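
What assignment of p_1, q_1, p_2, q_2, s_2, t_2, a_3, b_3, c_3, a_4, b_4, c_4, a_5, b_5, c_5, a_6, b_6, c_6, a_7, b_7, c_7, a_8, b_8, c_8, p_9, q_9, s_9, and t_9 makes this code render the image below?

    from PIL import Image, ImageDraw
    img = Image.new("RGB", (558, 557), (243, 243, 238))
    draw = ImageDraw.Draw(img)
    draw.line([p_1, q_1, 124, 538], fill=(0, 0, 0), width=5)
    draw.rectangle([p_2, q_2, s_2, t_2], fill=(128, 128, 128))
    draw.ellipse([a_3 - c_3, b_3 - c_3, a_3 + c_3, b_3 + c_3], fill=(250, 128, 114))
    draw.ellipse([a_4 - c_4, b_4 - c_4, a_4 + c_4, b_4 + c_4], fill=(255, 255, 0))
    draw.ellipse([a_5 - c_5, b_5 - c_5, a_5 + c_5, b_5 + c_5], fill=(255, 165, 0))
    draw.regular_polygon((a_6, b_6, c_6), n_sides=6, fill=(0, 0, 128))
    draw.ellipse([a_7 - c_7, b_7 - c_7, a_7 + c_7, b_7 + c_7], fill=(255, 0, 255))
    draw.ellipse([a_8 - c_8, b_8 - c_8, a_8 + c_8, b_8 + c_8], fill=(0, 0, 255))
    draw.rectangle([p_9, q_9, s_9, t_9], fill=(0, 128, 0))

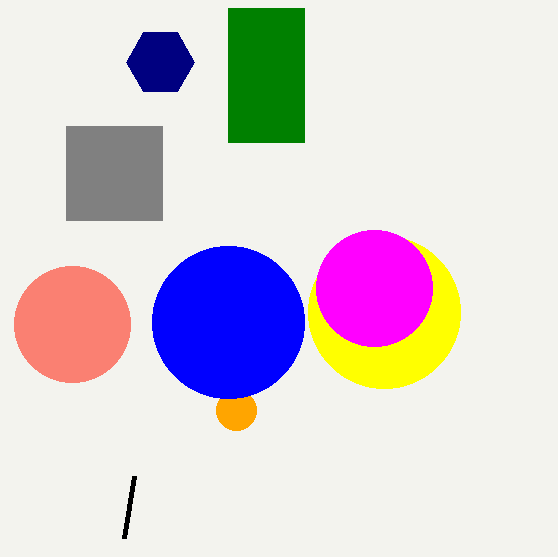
p_1 = 134; q_1 = 476; p_2 = 66; q_2 = 126; s_2 = 162; t_2 = 220; a_3 = 72; b_3 = 324; c_3 = 58; a_4 = 384; b_4 = 312; c_4 = 76; a_5 = 236; b_5 = 410; c_5 = 20; a_6 = 160; b_6 = 62; c_6 = 34; a_7 = 374; b_7 = 288; c_7 = 58; a_8 = 228; b_8 = 322; c_8 = 76; p_9 = 228; q_9 = 8; s_9 = 304; t_9 = 142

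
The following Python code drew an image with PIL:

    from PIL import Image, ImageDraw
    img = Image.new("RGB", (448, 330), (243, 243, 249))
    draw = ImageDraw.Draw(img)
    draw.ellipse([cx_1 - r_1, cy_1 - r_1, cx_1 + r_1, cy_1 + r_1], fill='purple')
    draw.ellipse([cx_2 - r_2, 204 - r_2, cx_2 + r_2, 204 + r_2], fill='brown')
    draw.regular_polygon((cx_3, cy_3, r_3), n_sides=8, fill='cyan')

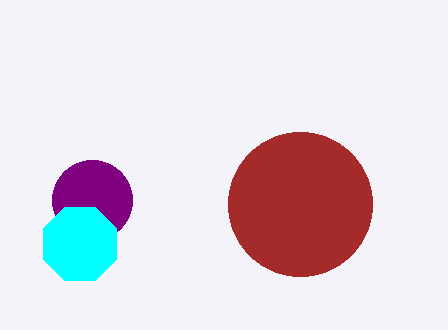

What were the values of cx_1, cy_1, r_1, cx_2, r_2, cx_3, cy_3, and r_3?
cx_1 = 92
cy_1 = 200
r_1 = 40
cx_2 = 300
r_2 = 72
cx_3 = 80
cy_3 = 244
r_3 = 40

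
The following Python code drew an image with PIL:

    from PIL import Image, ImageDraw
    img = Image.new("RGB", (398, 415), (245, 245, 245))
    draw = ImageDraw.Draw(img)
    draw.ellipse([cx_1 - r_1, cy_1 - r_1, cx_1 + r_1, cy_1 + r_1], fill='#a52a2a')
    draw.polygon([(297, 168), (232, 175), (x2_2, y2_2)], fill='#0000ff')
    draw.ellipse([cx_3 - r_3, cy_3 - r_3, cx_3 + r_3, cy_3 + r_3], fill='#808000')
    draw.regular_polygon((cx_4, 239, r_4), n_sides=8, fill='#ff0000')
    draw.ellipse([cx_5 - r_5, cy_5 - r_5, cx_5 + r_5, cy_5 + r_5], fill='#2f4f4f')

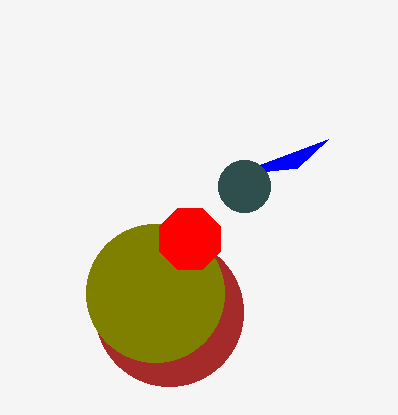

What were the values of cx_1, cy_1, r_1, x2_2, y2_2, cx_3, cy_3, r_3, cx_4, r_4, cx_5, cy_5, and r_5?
cx_1 = 169, cy_1 = 312, r_1 = 74, x2_2 = 328, y2_2 = 139, cx_3 = 155, cy_3 = 293, r_3 = 69, cx_4 = 190, r_4 = 33, cx_5 = 244, cy_5 = 186, r_5 = 26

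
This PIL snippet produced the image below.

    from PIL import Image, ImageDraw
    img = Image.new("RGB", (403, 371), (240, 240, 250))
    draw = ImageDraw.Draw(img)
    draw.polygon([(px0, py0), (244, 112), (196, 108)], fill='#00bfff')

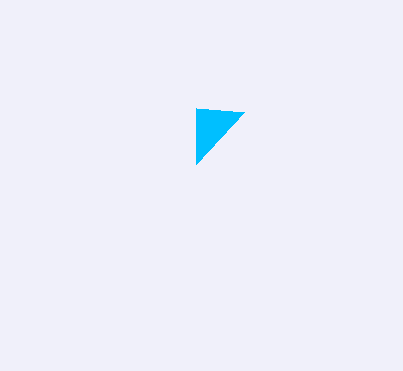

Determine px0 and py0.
px0 = 196
py0 = 164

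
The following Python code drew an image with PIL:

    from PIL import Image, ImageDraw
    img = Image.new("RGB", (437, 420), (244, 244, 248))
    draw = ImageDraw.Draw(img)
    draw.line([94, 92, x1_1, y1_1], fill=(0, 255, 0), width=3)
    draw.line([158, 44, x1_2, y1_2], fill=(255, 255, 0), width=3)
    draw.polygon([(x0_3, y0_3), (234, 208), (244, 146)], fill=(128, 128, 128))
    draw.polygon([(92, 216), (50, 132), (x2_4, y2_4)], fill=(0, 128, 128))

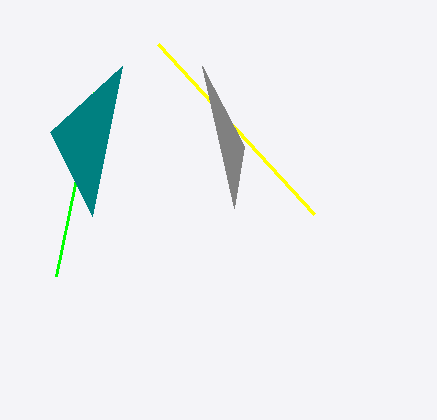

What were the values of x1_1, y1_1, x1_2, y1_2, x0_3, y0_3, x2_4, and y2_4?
x1_1 = 56
y1_1 = 276
x1_2 = 314
y1_2 = 214
x0_3 = 202
y0_3 = 66
x2_4 = 122
y2_4 = 66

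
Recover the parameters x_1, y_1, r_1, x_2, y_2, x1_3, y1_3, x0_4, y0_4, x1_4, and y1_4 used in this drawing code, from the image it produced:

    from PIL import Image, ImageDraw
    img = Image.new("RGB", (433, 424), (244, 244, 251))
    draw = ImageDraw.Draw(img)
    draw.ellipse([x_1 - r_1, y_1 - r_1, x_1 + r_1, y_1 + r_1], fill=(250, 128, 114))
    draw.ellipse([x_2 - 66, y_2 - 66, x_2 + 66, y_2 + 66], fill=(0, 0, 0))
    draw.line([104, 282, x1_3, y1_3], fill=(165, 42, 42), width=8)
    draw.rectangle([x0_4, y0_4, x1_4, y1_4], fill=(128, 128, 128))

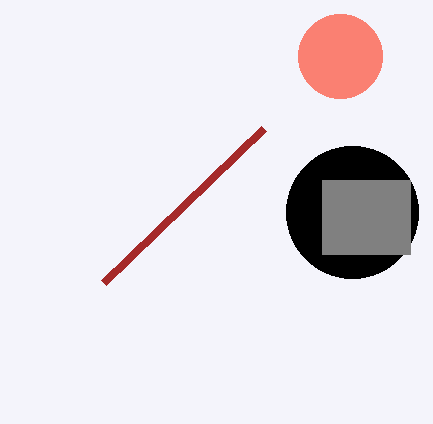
x_1 = 340; y_1 = 56; r_1 = 42; x_2 = 352; y_2 = 212; x1_3 = 264; y1_3 = 128; x0_4 = 322; y0_4 = 180; x1_4 = 410; y1_4 = 254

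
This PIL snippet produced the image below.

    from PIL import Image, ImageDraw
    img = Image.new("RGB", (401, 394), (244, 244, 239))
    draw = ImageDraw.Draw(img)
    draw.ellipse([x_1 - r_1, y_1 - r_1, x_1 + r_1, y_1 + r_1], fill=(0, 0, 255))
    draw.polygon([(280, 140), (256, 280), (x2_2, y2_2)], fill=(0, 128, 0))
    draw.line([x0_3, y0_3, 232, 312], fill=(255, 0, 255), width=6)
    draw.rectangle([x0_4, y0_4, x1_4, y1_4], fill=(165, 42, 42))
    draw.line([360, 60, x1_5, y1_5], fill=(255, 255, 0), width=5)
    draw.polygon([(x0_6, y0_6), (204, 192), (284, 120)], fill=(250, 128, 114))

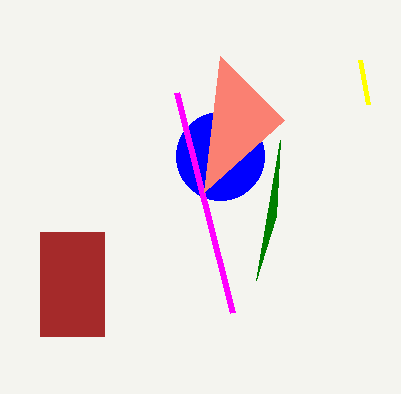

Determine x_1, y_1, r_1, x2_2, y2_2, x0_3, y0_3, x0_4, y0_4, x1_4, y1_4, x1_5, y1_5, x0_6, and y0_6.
x_1 = 220; y_1 = 156; r_1 = 44; x2_2 = 276; y2_2 = 216; x0_3 = 176; y0_3 = 92; x0_4 = 40; y0_4 = 232; x1_4 = 104; y1_4 = 336; x1_5 = 368; y1_5 = 104; x0_6 = 220; y0_6 = 56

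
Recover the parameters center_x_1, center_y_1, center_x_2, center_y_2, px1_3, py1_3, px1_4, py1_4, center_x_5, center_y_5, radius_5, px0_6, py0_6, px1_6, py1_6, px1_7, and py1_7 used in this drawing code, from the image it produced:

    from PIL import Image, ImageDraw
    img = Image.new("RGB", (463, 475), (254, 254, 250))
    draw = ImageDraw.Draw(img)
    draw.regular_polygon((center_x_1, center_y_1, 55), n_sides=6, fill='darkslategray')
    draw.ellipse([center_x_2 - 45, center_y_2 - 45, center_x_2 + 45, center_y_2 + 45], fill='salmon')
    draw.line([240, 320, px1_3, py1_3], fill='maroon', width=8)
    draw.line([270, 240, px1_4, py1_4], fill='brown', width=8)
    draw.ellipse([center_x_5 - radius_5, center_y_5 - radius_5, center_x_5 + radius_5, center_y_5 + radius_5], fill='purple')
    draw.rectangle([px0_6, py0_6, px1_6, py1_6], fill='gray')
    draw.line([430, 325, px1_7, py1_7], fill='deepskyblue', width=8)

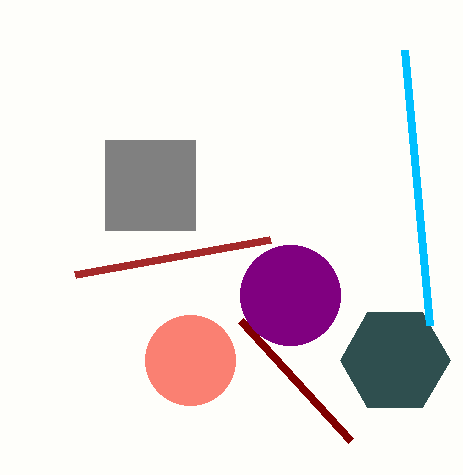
center_x_1 = 395
center_y_1 = 360
center_x_2 = 190
center_y_2 = 360
px1_3 = 350
py1_3 = 440
px1_4 = 75
py1_4 = 275
center_x_5 = 290
center_y_5 = 295
radius_5 = 50
px0_6 = 105
py0_6 = 140
px1_6 = 195
py1_6 = 230
px1_7 = 405
py1_7 = 50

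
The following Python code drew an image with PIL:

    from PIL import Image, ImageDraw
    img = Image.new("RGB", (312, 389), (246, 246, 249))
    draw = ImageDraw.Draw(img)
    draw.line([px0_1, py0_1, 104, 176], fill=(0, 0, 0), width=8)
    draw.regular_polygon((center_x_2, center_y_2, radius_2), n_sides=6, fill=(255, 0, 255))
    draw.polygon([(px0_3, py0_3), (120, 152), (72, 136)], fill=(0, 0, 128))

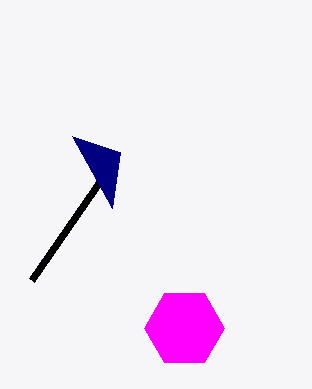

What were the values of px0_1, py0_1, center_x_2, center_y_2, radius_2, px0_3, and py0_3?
px0_1 = 32; py0_1 = 280; center_x_2 = 184; center_y_2 = 328; radius_2 = 40; px0_3 = 112; py0_3 = 208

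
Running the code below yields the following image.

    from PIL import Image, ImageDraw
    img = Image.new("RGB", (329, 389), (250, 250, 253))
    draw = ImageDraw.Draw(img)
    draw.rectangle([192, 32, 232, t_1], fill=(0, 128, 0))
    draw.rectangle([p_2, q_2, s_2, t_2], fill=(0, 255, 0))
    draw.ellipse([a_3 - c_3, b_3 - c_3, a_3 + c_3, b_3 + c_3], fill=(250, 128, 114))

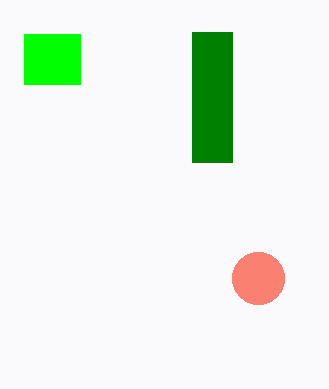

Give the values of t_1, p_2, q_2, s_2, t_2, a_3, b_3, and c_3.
t_1 = 162; p_2 = 24; q_2 = 34; s_2 = 80; t_2 = 84; a_3 = 258; b_3 = 278; c_3 = 26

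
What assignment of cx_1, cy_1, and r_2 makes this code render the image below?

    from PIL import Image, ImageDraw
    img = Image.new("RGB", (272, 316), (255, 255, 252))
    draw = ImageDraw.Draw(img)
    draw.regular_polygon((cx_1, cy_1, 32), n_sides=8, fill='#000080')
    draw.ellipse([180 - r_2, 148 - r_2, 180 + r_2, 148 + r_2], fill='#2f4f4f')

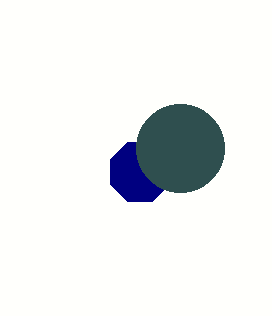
cx_1 = 140
cy_1 = 172
r_2 = 44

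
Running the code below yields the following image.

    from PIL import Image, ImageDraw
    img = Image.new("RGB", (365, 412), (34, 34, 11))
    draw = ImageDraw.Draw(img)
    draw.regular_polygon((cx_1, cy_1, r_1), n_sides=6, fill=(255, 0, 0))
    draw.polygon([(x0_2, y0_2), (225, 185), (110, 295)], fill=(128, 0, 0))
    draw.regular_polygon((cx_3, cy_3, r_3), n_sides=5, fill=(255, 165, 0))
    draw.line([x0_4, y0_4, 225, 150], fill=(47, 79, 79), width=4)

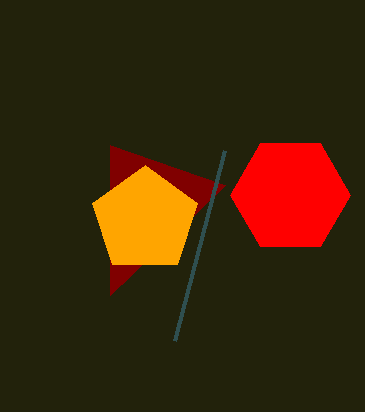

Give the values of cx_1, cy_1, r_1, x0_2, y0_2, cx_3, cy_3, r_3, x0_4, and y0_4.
cx_1 = 290
cy_1 = 195
r_1 = 60
x0_2 = 110
y0_2 = 145
cx_3 = 145
cy_3 = 220
r_3 = 55
x0_4 = 175
y0_4 = 340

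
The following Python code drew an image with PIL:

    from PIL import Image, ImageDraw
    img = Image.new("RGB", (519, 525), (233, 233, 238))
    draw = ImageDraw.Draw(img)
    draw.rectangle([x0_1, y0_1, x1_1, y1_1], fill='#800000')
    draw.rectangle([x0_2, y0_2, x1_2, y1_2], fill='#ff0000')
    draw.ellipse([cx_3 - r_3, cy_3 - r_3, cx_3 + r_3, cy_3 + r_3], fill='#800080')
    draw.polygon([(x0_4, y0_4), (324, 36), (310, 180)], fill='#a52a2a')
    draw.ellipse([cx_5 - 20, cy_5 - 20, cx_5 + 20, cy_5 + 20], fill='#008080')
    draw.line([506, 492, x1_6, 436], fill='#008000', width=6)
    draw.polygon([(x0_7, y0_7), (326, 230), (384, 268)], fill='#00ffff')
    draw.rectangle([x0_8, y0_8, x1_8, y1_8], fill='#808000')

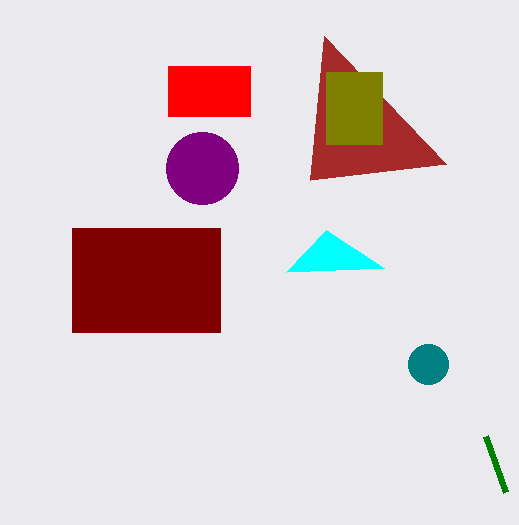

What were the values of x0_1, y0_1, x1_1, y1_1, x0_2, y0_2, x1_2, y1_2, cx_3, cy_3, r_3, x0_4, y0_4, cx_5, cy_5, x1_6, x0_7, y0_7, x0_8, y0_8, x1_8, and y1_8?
x0_1 = 72, y0_1 = 228, x1_1 = 220, y1_1 = 332, x0_2 = 168, y0_2 = 66, x1_2 = 250, y1_2 = 116, cx_3 = 202, cy_3 = 168, r_3 = 36, x0_4 = 446, y0_4 = 164, cx_5 = 428, cy_5 = 364, x1_6 = 486, x0_7 = 286, y0_7 = 272, x0_8 = 326, y0_8 = 72, x1_8 = 382, y1_8 = 144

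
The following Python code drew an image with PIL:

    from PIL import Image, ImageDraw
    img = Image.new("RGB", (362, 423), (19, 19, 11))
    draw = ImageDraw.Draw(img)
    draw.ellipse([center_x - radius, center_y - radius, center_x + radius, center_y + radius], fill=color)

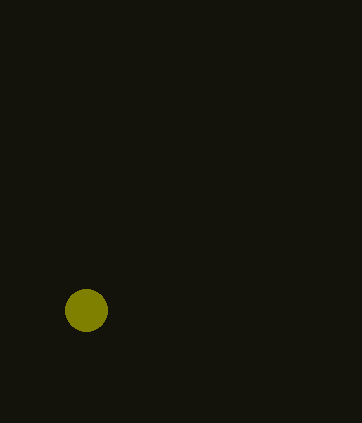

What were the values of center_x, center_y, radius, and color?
center_x = 86, center_y = 310, radius = 21, color = 'olive'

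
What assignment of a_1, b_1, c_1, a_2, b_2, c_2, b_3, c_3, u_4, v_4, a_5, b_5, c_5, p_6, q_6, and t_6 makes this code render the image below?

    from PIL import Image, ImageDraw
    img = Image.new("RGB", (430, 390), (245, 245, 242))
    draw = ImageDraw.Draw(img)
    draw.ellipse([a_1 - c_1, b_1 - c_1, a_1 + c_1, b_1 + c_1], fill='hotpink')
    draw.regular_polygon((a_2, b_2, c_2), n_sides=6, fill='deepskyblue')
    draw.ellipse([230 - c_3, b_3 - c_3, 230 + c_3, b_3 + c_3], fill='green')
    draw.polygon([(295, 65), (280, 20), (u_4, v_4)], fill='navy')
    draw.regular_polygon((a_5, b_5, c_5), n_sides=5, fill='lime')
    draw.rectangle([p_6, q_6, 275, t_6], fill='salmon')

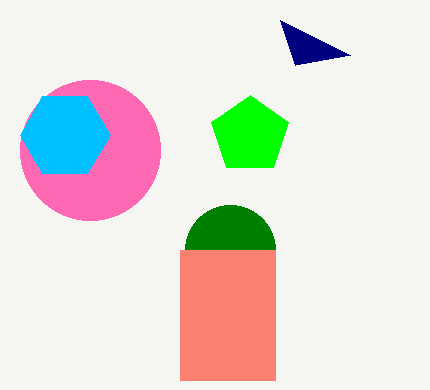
a_1 = 90, b_1 = 150, c_1 = 70, a_2 = 65, b_2 = 135, c_2 = 45, b_3 = 250, c_3 = 45, u_4 = 350, v_4 = 55, a_5 = 250, b_5 = 135, c_5 = 40, p_6 = 180, q_6 = 250, t_6 = 380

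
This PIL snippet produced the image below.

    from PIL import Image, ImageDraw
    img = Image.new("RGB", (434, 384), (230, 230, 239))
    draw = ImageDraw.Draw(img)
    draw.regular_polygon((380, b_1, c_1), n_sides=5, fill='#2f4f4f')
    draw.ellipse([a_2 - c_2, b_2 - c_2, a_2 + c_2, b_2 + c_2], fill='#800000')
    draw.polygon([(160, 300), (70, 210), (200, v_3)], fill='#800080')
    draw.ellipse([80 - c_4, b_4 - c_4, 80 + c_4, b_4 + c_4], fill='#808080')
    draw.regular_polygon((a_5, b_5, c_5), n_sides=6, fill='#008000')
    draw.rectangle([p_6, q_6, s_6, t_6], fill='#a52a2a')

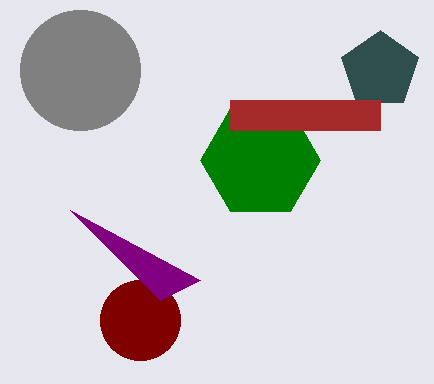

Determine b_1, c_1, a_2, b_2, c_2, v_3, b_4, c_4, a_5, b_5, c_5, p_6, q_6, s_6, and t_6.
b_1 = 70; c_1 = 40; a_2 = 140; b_2 = 320; c_2 = 40; v_3 = 280; b_4 = 70; c_4 = 60; a_5 = 260; b_5 = 160; c_5 = 60; p_6 = 230; q_6 = 100; s_6 = 380; t_6 = 130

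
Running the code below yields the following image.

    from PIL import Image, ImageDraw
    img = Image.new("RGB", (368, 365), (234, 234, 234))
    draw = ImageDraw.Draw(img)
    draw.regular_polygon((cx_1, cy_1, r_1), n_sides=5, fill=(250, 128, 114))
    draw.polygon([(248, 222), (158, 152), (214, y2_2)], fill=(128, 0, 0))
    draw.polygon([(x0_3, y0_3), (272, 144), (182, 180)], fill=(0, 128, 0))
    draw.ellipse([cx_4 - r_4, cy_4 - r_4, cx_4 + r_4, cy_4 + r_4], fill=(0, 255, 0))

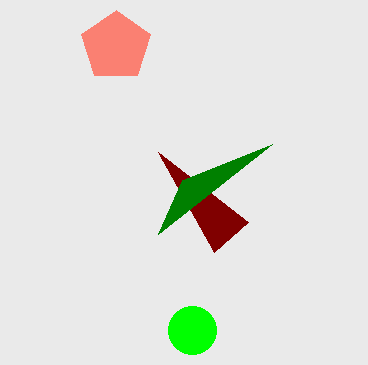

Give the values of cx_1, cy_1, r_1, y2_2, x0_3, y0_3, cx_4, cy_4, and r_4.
cx_1 = 116
cy_1 = 46
r_1 = 36
y2_2 = 252
x0_3 = 158
y0_3 = 234
cx_4 = 192
cy_4 = 330
r_4 = 24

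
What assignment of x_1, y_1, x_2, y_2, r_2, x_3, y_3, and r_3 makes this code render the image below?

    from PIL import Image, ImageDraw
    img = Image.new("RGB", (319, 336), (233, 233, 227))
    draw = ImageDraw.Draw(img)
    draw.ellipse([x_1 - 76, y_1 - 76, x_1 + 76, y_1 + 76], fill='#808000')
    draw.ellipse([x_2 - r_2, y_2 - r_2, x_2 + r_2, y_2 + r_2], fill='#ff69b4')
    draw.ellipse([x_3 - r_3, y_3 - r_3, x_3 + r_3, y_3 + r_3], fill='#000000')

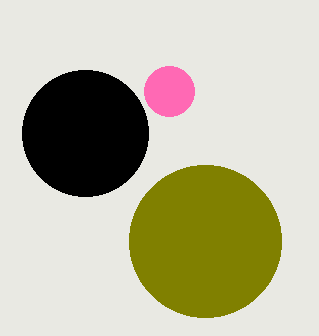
x_1 = 205
y_1 = 241
x_2 = 169
y_2 = 91
r_2 = 25
x_3 = 85
y_3 = 133
r_3 = 63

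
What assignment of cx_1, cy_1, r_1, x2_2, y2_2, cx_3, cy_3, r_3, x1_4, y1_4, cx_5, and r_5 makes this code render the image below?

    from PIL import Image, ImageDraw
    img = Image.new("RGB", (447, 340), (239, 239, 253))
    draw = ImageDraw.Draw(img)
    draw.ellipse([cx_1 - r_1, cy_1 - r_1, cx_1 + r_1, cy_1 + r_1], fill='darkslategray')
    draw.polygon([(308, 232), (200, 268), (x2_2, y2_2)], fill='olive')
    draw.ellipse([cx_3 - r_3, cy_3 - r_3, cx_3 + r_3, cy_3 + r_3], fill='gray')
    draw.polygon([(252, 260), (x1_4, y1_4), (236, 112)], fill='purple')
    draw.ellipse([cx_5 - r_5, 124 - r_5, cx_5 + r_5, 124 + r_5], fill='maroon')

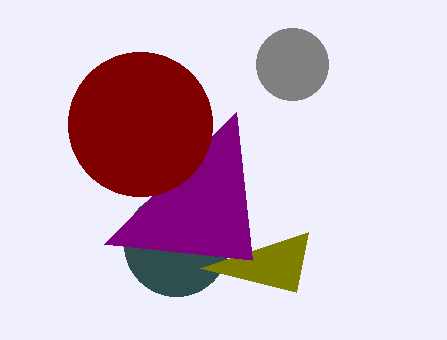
cx_1 = 176, cy_1 = 244, r_1 = 52, x2_2 = 296, y2_2 = 292, cx_3 = 292, cy_3 = 64, r_3 = 36, x1_4 = 104, y1_4 = 244, cx_5 = 140, r_5 = 72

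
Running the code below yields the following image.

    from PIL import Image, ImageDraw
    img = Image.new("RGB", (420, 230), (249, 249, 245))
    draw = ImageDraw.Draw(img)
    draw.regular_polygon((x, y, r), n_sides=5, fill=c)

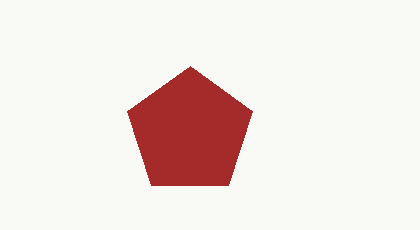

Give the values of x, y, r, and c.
x = 190; y = 132; r = 66; c = 'brown'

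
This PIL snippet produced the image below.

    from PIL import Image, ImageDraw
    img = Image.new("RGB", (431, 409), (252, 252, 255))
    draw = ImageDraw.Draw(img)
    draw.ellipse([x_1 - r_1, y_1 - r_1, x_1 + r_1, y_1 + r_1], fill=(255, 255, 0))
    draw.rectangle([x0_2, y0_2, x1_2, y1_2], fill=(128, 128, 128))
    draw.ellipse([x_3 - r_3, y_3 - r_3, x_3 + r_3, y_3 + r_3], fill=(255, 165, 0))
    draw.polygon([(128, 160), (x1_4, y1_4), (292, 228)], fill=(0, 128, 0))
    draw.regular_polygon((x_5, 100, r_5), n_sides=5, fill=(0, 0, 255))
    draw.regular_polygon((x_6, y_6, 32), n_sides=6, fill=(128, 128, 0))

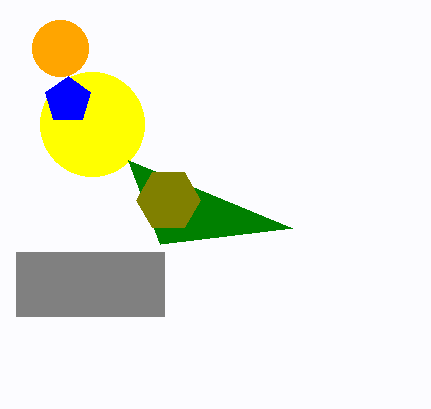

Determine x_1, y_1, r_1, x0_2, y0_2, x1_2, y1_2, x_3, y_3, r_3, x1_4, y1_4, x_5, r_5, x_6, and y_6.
x_1 = 92, y_1 = 124, r_1 = 52, x0_2 = 16, y0_2 = 252, x1_2 = 164, y1_2 = 316, x_3 = 60, y_3 = 48, r_3 = 28, x1_4 = 160, y1_4 = 244, x_5 = 68, r_5 = 24, x_6 = 168, y_6 = 200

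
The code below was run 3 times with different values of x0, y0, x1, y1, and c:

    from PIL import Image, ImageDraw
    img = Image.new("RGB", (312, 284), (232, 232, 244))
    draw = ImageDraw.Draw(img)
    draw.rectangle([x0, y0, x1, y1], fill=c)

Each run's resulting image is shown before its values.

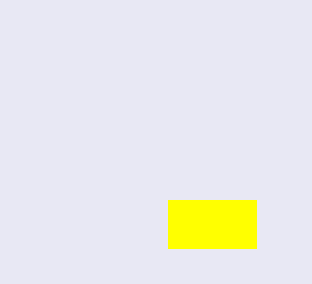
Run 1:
x0 = 168
y0 = 200
x1 = 256
y1 = 248
c = 'yellow'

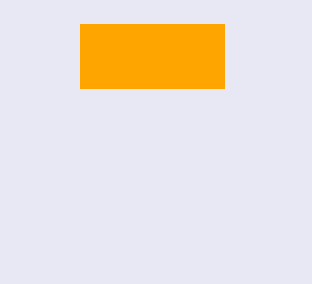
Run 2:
x0 = 80
y0 = 24
x1 = 224
y1 = 88
c = 'orange'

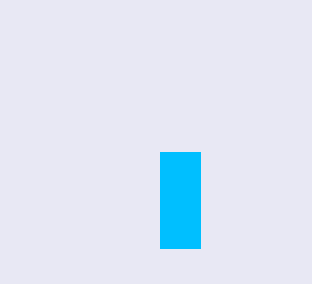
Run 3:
x0 = 160
y0 = 152
x1 = 200
y1 = 248
c = 'deepskyblue'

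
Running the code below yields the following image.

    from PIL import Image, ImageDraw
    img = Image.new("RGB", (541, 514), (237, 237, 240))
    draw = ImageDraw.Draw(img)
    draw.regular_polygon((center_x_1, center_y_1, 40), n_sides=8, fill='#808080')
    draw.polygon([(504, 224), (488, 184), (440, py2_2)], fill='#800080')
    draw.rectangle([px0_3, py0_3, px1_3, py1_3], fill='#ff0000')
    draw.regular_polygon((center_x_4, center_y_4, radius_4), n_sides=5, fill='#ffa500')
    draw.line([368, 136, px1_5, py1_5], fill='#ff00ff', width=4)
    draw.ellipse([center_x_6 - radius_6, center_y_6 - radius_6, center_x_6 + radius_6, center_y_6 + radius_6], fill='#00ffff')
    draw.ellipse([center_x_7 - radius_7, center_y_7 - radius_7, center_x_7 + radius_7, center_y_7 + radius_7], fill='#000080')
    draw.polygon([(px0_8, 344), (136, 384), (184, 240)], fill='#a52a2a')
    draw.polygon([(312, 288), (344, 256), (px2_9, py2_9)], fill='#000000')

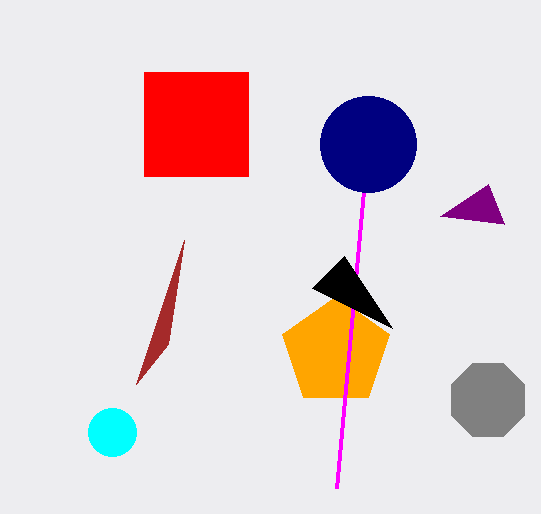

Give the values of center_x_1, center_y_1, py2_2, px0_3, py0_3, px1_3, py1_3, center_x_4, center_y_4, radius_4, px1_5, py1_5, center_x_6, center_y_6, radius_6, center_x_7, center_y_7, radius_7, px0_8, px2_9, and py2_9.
center_x_1 = 488, center_y_1 = 400, py2_2 = 216, px0_3 = 144, py0_3 = 72, px1_3 = 248, py1_3 = 176, center_x_4 = 336, center_y_4 = 352, radius_4 = 56, px1_5 = 336, py1_5 = 488, center_x_6 = 112, center_y_6 = 432, radius_6 = 24, center_x_7 = 368, center_y_7 = 144, radius_7 = 48, px0_8 = 168, px2_9 = 392, py2_9 = 328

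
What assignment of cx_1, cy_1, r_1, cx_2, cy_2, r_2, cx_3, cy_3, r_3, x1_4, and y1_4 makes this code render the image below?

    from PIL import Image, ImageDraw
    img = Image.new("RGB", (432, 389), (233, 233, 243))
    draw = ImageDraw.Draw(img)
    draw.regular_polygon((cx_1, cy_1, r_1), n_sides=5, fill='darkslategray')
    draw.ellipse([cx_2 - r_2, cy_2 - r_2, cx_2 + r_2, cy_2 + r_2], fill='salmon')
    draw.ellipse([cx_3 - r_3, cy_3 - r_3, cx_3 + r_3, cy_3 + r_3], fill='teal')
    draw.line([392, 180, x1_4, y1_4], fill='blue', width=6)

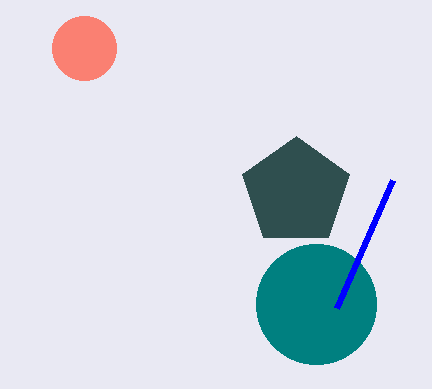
cx_1 = 296, cy_1 = 192, r_1 = 56, cx_2 = 84, cy_2 = 48, r_2 = 32, cx_3 = 316, cy_3 = 304, r_3 = 60, x1_4 = 336, y1_4 = 308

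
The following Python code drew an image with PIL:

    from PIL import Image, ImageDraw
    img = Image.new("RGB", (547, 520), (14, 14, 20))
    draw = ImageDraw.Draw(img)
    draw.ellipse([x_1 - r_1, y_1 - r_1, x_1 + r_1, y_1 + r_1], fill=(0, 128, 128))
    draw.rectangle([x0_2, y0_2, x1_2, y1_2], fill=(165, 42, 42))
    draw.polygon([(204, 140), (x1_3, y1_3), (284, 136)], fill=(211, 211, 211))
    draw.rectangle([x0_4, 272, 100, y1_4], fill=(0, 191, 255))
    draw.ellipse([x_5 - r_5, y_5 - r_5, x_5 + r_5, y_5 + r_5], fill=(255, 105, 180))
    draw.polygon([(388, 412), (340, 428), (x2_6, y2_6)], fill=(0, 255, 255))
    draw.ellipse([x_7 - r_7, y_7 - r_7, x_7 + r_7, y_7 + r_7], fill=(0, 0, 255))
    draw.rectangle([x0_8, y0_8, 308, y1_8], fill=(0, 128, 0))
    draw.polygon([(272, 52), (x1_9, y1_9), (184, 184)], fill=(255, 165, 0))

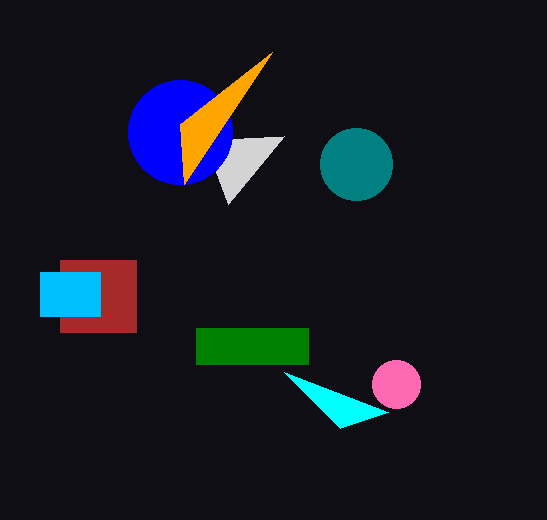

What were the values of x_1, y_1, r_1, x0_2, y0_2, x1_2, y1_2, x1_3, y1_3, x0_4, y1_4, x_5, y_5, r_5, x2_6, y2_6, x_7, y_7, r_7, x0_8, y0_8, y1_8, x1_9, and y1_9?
x_1 = 356, y_1 = 164, r_1 = 36, x0_2 = 60, y0_2 = 260, x1_2 = 136, y1_2 = 332, x1_3 = 228, y1_3 = 204, x0_4 = 40, y1_4 = 316, x_5 = 396, y_5 = 384, r_5 = 24, x2_6 = 284, y2_6 = 372, x_7 = 180, y_7 = 132, r_7 = 52, x0_8 = 196, y0_8 = 328, y1_8 = 364, x1_9 = 180, y1_9 = 124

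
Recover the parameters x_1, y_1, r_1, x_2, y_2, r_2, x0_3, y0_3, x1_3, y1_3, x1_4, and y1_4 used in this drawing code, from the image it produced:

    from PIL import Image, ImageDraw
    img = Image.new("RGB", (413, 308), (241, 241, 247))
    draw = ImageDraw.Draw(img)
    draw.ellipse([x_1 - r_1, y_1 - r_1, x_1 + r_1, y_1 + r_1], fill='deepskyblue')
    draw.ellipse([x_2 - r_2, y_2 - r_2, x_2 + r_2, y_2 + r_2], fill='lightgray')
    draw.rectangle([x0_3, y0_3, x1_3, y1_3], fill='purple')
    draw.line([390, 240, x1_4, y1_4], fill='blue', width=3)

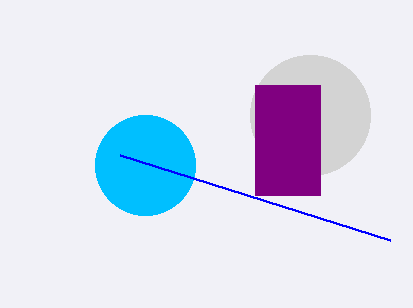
x_1 = 145; y_1 = 165; r_1 = 50; x_2 = 310; y_2 = 115; r_2 = 60; x0_3 = 255; y0_3 = 85; x1_3 = 320; y1_3 = 195; x1_4 = 120; y1_4 = 155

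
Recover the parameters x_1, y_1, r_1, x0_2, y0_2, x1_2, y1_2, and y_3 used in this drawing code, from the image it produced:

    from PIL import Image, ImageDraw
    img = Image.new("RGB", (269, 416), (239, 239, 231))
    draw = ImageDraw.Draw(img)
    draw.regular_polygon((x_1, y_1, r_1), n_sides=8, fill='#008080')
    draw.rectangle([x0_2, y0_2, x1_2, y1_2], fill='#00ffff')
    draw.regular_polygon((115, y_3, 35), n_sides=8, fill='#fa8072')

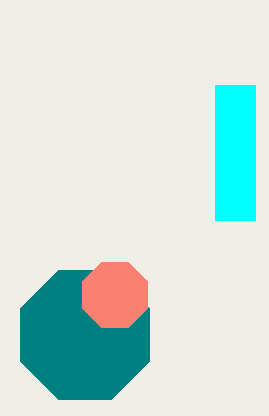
x_1 = 85; y_1 = 335; r_1 = 70; x0_2 = 215; y0_2 = 85; x1_2 = 255; y1_2 = 220; y_3 = 295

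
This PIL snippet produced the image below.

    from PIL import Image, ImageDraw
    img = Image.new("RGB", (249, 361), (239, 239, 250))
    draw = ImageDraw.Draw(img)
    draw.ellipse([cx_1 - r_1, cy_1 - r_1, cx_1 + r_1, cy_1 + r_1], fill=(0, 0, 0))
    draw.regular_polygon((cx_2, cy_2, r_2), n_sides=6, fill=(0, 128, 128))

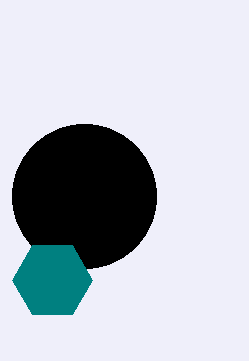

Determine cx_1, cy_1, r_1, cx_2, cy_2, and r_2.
cx_1 = 84, cy_1 = 196, r_1 = 72, cx_2 = 52, cy_2 = 280, r_2 = 40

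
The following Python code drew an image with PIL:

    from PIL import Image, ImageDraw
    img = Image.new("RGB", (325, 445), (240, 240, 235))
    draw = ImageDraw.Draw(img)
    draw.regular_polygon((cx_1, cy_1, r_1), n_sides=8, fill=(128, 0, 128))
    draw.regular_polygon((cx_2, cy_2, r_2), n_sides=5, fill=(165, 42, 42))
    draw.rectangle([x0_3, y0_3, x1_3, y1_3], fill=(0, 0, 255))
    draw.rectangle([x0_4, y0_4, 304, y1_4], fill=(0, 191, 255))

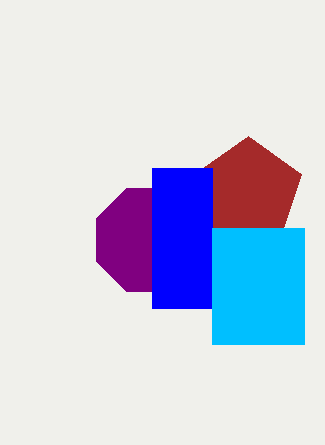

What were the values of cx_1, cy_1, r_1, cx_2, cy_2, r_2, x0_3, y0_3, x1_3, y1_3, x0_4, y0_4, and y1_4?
cx_1 = 148; cy_1 = 240; r_1 = 56; cx_2 = 248; cy_2 = 192; r_2 = 56; x0_3 = 152; y0_3 = 168; x1_3 = 212; y1_3 = 308; x0_4 = 212; y0_4 = 228; y1_4 = 344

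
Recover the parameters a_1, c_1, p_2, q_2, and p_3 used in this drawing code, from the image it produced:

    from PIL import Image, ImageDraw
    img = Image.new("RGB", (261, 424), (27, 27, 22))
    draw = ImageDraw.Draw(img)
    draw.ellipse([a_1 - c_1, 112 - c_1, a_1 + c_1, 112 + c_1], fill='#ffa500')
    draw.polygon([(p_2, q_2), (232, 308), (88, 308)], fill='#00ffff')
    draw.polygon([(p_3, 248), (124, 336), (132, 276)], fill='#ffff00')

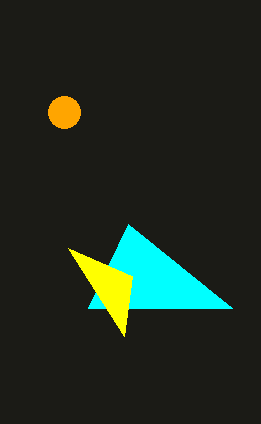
a_1 = 64
c_1 = 16
p_2 = 128
q_2 = 224
p_3 = 68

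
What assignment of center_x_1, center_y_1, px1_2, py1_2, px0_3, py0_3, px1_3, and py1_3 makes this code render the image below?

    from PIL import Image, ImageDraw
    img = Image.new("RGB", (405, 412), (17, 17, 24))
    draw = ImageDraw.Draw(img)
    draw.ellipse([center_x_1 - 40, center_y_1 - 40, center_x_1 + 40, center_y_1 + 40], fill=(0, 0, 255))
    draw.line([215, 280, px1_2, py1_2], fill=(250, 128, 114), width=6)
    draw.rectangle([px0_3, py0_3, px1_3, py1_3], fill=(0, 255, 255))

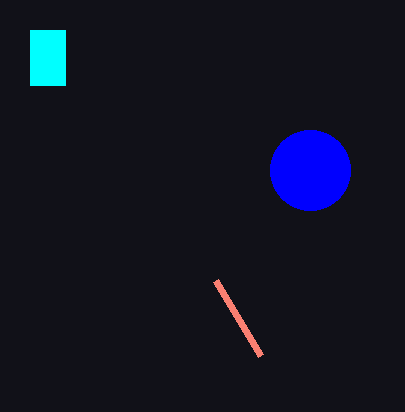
center_x_1 = 310
center_y_1 = 170
px1_2 = 260
py1_2 = 355
px0_3 = 30
py0_3 = 30
px1_3 = 65
py1_3 = 85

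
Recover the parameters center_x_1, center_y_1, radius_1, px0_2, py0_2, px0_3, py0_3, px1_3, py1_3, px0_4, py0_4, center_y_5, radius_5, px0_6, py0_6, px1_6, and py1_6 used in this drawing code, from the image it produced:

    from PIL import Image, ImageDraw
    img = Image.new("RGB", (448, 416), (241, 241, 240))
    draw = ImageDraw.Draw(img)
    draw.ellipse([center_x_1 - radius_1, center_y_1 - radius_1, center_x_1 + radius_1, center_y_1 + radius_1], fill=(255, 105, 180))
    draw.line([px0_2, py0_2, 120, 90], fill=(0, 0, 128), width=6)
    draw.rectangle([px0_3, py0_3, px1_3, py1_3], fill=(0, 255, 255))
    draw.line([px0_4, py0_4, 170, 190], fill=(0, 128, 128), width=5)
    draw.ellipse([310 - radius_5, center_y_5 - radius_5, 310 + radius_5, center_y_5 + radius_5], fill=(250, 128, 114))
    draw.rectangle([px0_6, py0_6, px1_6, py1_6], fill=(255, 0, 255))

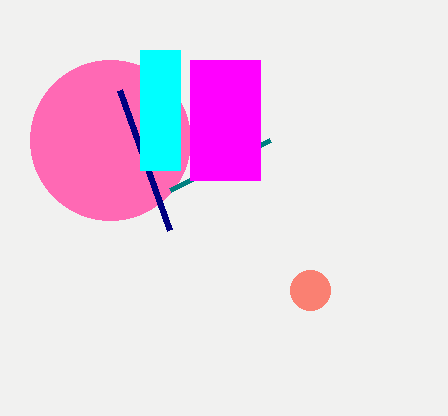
center_x_1 = 110
center_y_1 = 140
radius_1 = 80
px0_2 = 170
py0_2 = 230
px0_3 = 140
py0_3 = 50
px1_3 = 180
py1_3 = 170
px0_4 = 270
py0_4 = 140
center_y_5 = 290
radius_5 = 20
px0_6 = 190
py0_6 = 60
px1_6 = 260
py1_6 = 180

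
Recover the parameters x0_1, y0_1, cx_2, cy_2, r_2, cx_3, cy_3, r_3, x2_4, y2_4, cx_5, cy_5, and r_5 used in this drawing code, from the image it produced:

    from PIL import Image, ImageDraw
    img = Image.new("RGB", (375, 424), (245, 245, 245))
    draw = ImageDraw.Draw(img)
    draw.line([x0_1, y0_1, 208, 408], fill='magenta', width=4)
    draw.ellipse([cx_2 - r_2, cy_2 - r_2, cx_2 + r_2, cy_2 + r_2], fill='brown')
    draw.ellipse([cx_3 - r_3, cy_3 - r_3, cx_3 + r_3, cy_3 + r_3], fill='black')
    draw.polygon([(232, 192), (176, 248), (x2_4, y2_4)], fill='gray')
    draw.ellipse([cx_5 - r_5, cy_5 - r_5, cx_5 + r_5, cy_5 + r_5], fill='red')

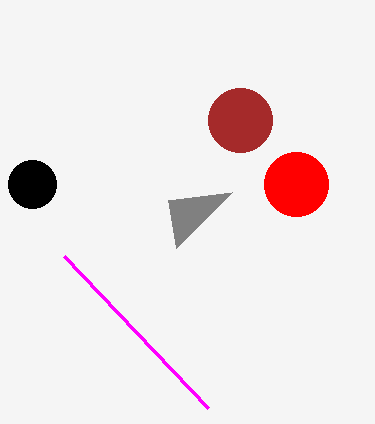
x0_1 = 64; y0_1 = 256; cx_2 = 240; cy_2 = 120; r_2 = 32; cx_3 = 32; cy_3 = 184; r_3 = 24; x2_4 = 168; y2_4 = 200; cx_5 = 296; cy_5 = 184; r_5 = 32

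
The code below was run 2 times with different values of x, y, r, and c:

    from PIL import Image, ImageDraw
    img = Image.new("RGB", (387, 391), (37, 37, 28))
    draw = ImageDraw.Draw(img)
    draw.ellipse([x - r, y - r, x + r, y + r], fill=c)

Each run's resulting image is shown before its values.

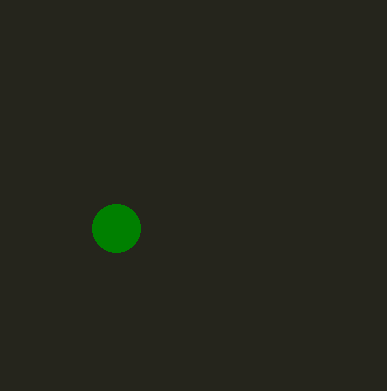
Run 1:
x = 116
y = 228
r = 24
c = 'green'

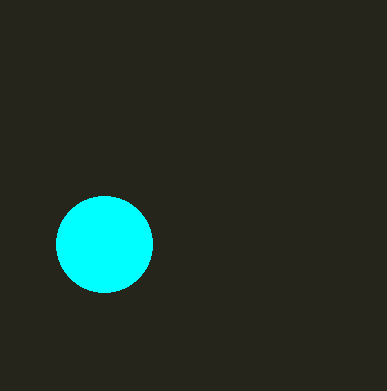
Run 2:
x = 104; y = 244; r = 48; c = 'cyan'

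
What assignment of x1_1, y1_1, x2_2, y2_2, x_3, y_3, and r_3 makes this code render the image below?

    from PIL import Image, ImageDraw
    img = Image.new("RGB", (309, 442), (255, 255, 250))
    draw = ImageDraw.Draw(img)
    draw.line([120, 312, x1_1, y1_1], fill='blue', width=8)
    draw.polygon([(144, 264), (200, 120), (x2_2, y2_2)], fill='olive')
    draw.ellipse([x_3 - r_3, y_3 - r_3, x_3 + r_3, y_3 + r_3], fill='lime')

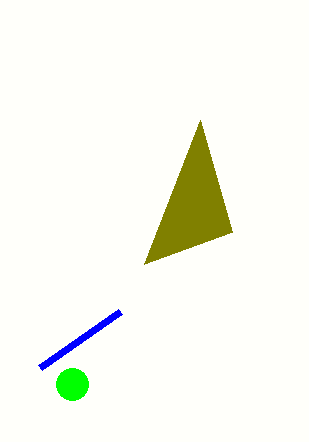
x1_1 = 40
y1_1 = 368
x2_2 = 232
y2_2 = 232
x_3 = 72
y_3 = 384
r_3 = 16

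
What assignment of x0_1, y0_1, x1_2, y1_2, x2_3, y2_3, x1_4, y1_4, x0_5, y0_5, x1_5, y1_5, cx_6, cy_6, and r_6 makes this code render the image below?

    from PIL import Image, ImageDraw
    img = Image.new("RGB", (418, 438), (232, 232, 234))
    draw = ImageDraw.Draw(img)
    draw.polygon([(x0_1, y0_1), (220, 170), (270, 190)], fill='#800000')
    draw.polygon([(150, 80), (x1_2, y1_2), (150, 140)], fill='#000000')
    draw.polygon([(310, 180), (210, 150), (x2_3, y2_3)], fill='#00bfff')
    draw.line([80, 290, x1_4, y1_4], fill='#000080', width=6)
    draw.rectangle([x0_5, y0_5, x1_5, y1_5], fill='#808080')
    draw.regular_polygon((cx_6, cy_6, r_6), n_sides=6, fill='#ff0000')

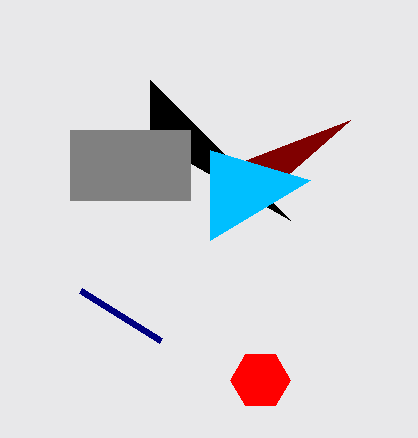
x0_1 = 350
y0_1 = 120
x1_2 = 290
y1_2 = 220
x2_3 = 210
y2_3 = 240
x1_4 = 160
y1_4 = 340
x0_5 = 70
y0_5 = 130
x1_5 = 190
y1_5 = 200
cx_6 = 260
cy_6 = 380
r_6 = 30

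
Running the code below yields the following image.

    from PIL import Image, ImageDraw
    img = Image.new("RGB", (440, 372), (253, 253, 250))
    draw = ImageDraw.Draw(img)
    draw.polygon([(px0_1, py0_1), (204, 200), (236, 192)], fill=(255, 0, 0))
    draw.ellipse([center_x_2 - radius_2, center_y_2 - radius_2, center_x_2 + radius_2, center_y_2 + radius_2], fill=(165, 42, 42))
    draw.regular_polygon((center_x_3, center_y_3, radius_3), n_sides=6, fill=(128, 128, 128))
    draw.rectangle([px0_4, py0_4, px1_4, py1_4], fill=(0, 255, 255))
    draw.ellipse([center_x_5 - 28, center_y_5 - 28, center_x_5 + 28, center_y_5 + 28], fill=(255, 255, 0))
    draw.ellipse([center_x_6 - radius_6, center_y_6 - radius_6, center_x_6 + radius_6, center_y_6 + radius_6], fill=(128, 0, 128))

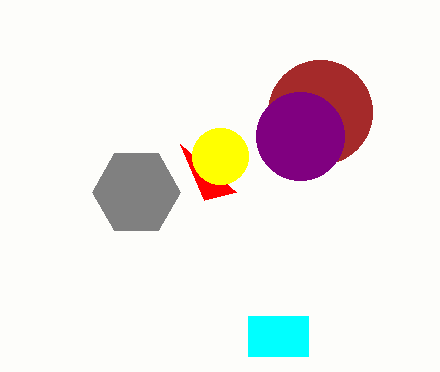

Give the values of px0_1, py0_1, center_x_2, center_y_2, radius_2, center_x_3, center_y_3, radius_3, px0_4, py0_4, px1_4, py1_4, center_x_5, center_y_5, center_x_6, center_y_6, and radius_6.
px0_1 = 180
py0_1 = 144
center_x_2 = 320
center_y_2 = 112
radius_2 = 52
center_x_3 = 136
center_y_3 = 192
radius_3 = 44
px0_4 = 248
py0_4 = 316
px1_4 = 308
py1_4 = 356
center_x_5 = 220
center_y_5 = 156
center_x_6 = 300
center_y_6 = 136
radius_6 = 44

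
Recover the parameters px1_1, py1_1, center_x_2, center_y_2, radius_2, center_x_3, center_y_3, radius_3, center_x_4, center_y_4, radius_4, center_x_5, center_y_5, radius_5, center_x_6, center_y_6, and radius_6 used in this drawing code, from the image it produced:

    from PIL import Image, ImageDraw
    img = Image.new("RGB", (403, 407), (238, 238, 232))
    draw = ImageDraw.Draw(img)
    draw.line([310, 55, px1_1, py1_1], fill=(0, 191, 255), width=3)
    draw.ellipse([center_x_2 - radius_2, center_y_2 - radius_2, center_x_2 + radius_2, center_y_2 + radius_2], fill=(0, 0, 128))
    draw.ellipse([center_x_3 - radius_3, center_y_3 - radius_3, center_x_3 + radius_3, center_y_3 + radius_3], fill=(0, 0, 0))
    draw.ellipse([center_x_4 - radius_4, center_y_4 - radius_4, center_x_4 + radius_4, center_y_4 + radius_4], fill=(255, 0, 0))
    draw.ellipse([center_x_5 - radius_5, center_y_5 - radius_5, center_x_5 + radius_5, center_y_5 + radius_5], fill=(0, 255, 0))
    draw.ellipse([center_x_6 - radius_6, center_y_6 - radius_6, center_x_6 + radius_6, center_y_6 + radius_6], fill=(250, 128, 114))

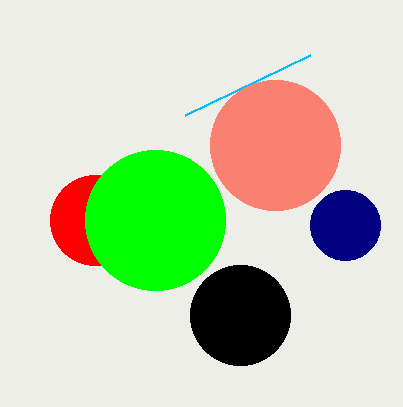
px1_1 = 185
py1_1 = 115
center_x_2 = 345
center_y_2 = 225
radius_2 = 35
center_x_3 = 240
center_y_3 = 315
radius_3 = 50
center_x_4 = 95
center_y_4 = 220
radius_4 = 45
center_x_5 = 155
center_y_5 = 220
radius_5 = 70
center_x_6 = 275
center_y_6 = 145
radius_6 = 65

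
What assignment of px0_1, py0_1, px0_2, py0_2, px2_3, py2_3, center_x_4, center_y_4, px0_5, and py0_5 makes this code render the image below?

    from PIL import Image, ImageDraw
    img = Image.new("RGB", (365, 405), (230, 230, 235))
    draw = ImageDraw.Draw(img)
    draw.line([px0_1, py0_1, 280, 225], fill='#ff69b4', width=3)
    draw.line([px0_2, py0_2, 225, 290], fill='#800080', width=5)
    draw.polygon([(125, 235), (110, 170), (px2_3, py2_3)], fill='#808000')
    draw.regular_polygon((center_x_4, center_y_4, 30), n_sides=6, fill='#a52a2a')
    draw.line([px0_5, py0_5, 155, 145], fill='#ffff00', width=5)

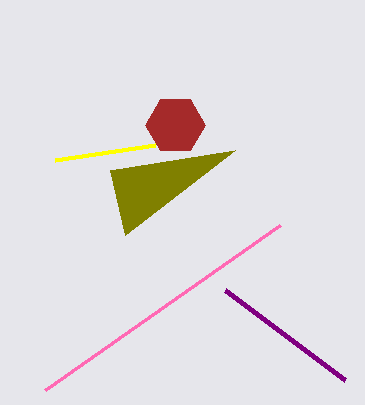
px0_1 = 45
py0_1 = 390
px0_2 = 345
py0_2 = 380
px2_3 = 235
py2_3 = 150
center_x_4 = 175
center_y_4 = 125
px0_5 = 55
py0_5 = 160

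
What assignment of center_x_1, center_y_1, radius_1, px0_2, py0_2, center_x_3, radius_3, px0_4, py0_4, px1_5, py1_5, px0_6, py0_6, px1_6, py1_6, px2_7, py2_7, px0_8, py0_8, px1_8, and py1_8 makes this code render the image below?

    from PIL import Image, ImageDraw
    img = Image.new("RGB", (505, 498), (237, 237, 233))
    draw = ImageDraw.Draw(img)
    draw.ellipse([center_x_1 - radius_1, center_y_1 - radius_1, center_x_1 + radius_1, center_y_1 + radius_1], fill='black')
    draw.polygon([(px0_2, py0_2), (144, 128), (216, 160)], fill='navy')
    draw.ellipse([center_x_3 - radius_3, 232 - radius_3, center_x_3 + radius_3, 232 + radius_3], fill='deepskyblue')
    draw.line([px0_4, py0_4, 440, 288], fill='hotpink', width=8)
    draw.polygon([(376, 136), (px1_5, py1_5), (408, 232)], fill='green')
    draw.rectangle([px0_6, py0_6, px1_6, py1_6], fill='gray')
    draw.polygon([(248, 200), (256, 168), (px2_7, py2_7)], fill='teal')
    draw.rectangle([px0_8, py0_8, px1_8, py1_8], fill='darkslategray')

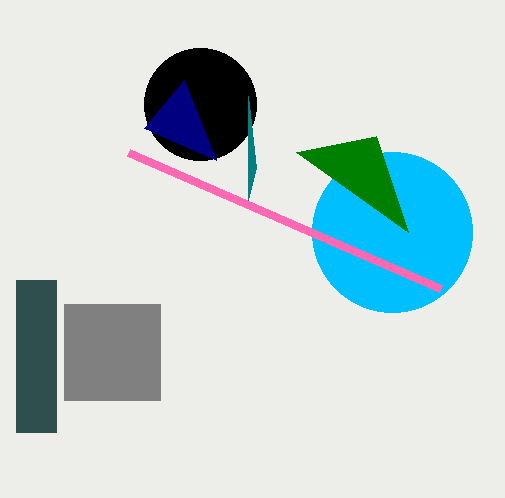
center_x_1 = 200, center_y_1 = 104, radius_1 = 56, px0_2 = 184, py0_2 = 80, center_x_3 = 392, radius_3 = 80, px0_4 = 128, py0_4 = 152, px1_5 = 296, py1_5 = 152, px0_6 = 64, py0_6 = 304, px1_6 = 160, py1_6 = 400, px2_7 = 248, py2_7 = 96, px0_8 = 16, py0_8 = 280, px1_8 = 56, py1_8 = 432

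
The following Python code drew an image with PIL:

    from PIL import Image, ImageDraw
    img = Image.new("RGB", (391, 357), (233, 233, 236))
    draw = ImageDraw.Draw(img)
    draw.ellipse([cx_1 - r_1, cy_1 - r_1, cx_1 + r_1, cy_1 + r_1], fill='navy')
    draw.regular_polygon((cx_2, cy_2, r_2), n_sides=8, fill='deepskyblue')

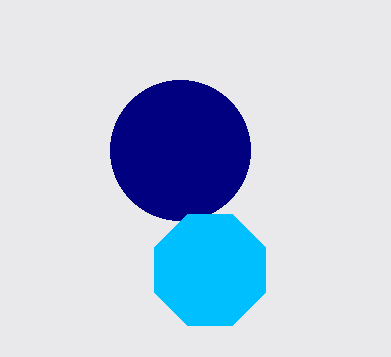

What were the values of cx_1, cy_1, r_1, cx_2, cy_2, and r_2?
cx_1 = 180; cy_1 = 150; r_1 = 70; cx_2 = 210; cy_2 = 270; r_2 = 60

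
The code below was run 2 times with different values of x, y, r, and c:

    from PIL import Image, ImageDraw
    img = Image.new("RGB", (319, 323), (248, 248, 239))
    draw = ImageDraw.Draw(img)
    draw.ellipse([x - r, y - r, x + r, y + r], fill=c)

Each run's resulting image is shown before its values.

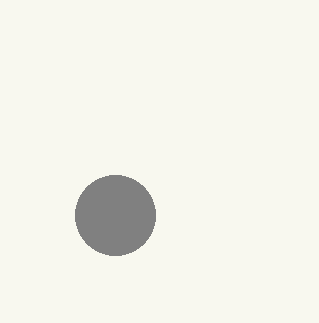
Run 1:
x = 115
y = 215
r = 40
c = 'gray'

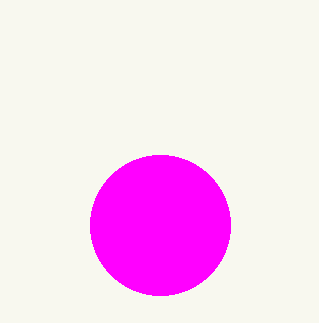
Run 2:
x = 160; y = 225; r = 70; c = 'magenta'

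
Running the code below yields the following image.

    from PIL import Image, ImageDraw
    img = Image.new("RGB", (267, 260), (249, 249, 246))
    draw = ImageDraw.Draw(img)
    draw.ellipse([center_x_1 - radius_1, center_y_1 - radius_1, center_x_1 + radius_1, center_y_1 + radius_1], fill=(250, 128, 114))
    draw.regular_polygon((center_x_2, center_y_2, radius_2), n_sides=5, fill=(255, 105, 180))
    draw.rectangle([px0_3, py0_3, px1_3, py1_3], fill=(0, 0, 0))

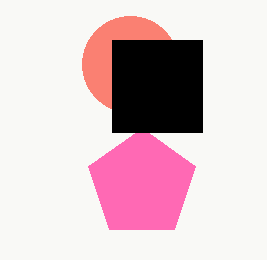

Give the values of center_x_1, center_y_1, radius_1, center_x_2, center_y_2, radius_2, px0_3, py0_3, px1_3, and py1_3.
center_x_1 = 130, center_y_1 = 64, radius_1 = 48, center_x_2 = 142, center_y_2 = 184, radius_2 = 56, px0_3 = 112, py0_3 = 40, px1_3 = 202, py1_3 = 132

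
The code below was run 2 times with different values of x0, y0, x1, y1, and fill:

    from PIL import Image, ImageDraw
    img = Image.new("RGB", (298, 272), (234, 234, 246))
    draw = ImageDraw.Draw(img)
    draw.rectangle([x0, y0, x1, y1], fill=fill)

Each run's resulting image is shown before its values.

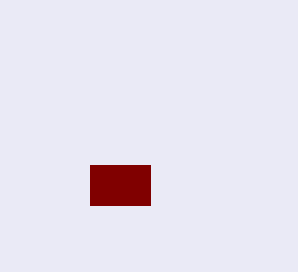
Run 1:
x0 = 90
y0 = 165
x1 = 150
y1 = 205
fill = 'maroon'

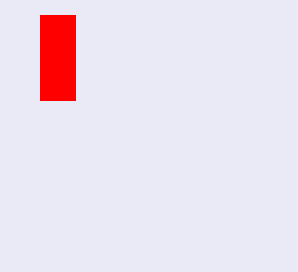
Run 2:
x0 = 40, y0 = 15, x1 = 75, y1 = 100, fill = 'red'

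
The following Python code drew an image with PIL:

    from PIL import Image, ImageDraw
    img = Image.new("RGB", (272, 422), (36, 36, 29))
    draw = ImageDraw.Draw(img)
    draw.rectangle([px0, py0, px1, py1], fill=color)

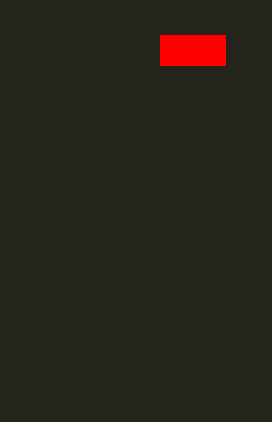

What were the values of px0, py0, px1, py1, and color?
px0 = 160; py0 = 35; px1 = 225; py1 = 65; color = 'red'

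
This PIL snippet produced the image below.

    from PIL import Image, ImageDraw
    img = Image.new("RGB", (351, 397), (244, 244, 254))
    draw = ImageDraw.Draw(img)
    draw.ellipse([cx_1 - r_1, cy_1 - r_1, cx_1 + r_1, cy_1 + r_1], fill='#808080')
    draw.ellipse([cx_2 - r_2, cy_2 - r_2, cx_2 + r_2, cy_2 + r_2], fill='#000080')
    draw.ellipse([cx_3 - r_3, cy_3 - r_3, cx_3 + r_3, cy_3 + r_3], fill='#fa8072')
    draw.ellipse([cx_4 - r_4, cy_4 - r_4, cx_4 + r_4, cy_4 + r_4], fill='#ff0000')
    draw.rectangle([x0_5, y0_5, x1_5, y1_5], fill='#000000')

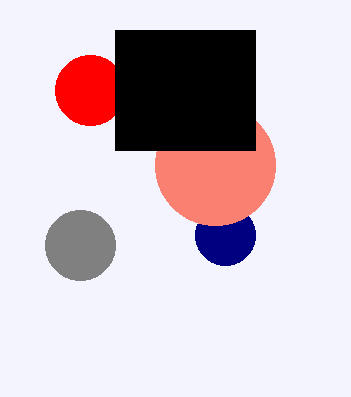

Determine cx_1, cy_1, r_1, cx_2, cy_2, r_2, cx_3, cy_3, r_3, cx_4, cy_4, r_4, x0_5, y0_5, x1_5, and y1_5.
cx_1 = 80; cy_1 = 245; r_1 = 35; cx_2 = 225; cy_2 = 235; r_2 = 30; cx_3 = 215; cy_3 = 165; r_3 = 60; cx_4 = 90; cy_4 = 90; r_4 = 35; x0_5 = 115; y0_5 = 30; x1_5 = 255; y1_5 = 150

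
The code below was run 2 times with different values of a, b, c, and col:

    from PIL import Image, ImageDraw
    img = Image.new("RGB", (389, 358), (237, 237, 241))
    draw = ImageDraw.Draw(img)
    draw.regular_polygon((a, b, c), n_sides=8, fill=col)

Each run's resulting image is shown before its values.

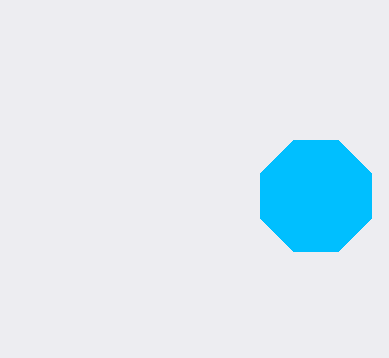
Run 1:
a = 316; b = 196; c = 60; col = 'deepskyblue'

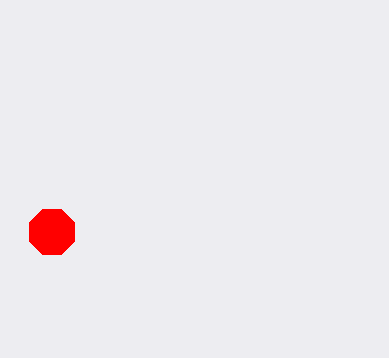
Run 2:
a = 52; b = 232; c = 24; col = 'red'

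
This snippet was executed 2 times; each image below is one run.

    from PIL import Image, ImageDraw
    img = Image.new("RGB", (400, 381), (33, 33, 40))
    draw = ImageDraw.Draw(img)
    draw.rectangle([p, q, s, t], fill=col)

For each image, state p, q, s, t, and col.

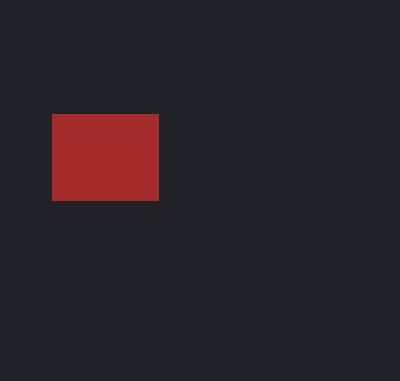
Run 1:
p = 52; q = 114; s = 158; t = 200; col = 'brown'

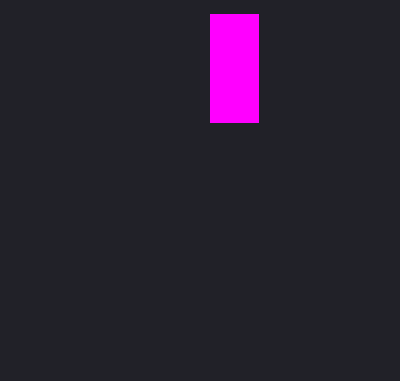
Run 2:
p = 210; q = 14; s = 258; t = 122; col = 'magenta'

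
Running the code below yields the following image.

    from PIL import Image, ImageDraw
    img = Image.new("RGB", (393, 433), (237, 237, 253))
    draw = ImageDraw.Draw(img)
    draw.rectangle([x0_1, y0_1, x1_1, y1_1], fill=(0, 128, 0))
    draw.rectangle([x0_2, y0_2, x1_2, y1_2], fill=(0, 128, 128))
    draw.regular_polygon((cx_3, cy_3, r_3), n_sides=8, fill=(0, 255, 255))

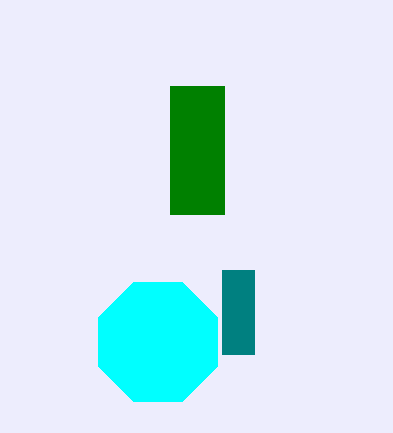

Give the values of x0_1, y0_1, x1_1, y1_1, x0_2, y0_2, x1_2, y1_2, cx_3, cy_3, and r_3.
x0_1 = 170, y0_1 = 86, x1_1 = 224, y1_1 = 214, x0_2 = 222, y0_2 = 270, x1_2 = 254, y1_2 = 354, cx_3 = 158, cy_3 = 342, r_3 = 64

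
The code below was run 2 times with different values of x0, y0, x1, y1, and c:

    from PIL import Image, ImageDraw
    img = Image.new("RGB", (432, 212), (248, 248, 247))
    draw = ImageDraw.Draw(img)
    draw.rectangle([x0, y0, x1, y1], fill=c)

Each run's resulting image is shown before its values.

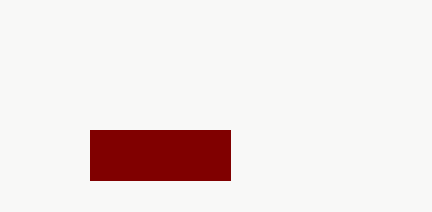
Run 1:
x0 = 90
y0 = 130
x1 = 230
y1 = 180
c = 'maroon'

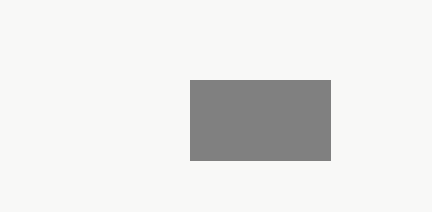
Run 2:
x0 = 190
y0 = 80
x1 = 330
y1 = 160
c = 'gray'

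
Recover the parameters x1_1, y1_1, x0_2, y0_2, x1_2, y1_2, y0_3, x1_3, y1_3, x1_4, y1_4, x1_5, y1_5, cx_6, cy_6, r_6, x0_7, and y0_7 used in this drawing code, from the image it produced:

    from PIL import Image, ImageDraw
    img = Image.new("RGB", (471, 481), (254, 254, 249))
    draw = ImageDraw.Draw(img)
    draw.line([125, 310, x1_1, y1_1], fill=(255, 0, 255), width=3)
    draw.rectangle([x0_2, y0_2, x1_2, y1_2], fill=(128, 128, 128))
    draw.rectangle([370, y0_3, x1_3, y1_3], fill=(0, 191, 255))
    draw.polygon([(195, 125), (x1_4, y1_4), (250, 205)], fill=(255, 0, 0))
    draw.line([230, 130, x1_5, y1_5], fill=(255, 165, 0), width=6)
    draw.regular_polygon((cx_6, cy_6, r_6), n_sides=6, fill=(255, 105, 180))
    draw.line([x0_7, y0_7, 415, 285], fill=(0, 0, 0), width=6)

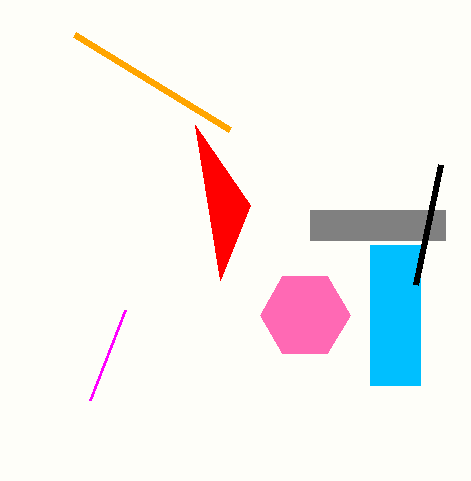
x1_1 = 90, y1_1 = 400, x0_2 = 310, y0_2 = 210, x1_2 = 445, y1_2 = 240, y0_3 = 245, x1_3 = 420, y1_3 = 385, x1_4 = 220, y1_4 = 280, x1_5 = 75, y1_5 = 35, cx_6 = 305, cy_6 = 315, r_6 = 45, x0_7 = 440, y0_7 = 165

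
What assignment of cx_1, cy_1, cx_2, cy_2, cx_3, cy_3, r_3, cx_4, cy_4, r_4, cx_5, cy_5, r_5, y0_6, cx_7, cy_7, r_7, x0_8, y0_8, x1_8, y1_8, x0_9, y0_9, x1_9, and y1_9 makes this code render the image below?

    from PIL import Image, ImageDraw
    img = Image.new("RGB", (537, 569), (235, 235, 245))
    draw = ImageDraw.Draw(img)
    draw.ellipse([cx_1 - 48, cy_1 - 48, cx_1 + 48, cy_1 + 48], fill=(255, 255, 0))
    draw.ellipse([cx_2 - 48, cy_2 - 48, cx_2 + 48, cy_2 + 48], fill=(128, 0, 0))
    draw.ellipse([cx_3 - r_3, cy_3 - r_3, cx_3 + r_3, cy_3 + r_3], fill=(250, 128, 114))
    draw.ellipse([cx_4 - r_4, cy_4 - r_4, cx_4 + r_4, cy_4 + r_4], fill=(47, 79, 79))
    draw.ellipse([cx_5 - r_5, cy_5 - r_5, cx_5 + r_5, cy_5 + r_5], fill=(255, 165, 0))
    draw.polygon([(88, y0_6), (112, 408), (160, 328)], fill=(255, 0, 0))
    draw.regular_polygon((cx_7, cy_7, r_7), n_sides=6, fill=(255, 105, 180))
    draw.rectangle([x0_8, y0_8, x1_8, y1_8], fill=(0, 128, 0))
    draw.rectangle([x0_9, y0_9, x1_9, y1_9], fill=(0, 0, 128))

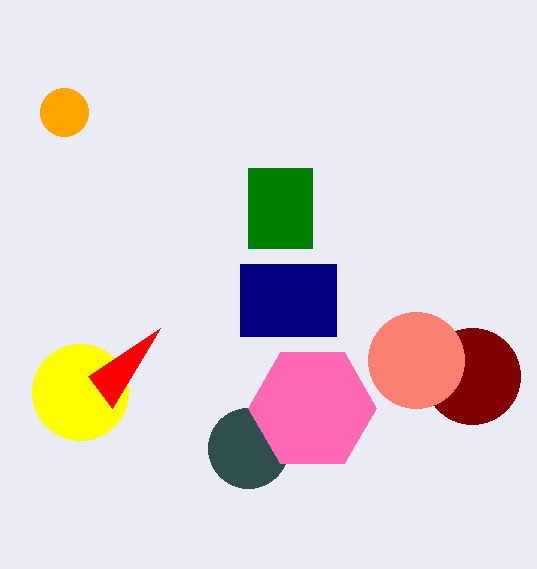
cx_1 = 80, cy_1 = 392, cx_2 = 472, cy_2 = 376, cx_3 = 416, cy_3 = 360, r_3 = 48, cx_4 = 248, cy_4 = 448, r_4 = 40, cx_5 = 64, cy_5 = 112, r_5 = 24, y0_6 = 376, cx_7 = 312, cy_7 = 408, r_7 = 64, x0_8 = 248, y0_8 = 168, x1_8 = 312, y1_8 = 248, x0_9 = 240, y0_9 = 264, x1_9 = 336, y1_9 = 336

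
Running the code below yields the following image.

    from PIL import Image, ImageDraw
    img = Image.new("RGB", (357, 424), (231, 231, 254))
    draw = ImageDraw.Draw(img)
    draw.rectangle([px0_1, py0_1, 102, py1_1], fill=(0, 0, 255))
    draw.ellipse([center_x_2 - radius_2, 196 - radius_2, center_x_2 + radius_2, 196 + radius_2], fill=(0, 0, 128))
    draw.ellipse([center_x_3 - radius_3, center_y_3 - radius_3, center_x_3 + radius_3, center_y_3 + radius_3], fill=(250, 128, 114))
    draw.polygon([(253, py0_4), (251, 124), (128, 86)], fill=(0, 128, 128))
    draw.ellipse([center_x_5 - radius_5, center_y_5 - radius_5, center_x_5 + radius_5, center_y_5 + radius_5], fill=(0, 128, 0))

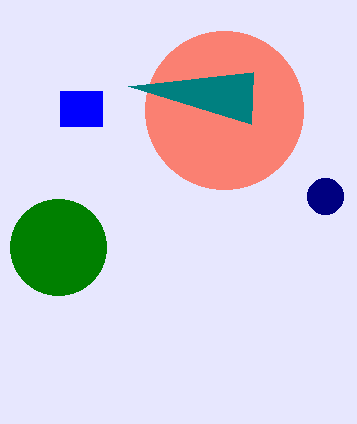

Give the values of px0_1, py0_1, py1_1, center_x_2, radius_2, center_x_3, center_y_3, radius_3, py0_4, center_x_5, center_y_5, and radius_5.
px0_1 = 60; py0_1 = 91; py1_1 = 126; center_x_2 = 325; radius_2 = 18; center_x_3 = 224; center_y_3 = 110; radius_3 = 79; py0_4 = 72; center_x_5 = 58; center_y_5 = 247; radius_5 = 48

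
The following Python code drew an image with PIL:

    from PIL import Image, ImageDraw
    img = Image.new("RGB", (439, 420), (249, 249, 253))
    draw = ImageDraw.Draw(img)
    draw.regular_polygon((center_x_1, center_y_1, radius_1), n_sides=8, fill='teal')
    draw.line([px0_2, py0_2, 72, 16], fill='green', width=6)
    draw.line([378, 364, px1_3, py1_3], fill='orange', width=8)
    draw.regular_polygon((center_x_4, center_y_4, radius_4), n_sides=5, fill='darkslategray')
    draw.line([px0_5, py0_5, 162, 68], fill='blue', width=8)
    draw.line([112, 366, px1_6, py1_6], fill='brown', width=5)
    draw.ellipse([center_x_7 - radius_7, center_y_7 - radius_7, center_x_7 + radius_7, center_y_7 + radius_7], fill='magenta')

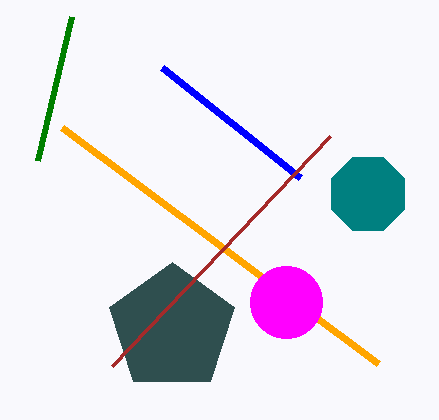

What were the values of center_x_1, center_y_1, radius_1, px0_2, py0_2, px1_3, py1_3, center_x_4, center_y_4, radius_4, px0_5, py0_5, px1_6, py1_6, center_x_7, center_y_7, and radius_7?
center_x_1 = 368; center_y_1 = 194; radius_1 = 40; px0_2 = 38; py0_2 = 160; px1_3 = 62; py1_3 = 128; center_x_4 = 172; center_y_4 = 328; radius_4 = 66; px0_5 = 300; py0_5 = 178; px1_6 = 330; py1_6 = 136; center_x_7 = 286; center_y_7 = 302; radius_7 = 36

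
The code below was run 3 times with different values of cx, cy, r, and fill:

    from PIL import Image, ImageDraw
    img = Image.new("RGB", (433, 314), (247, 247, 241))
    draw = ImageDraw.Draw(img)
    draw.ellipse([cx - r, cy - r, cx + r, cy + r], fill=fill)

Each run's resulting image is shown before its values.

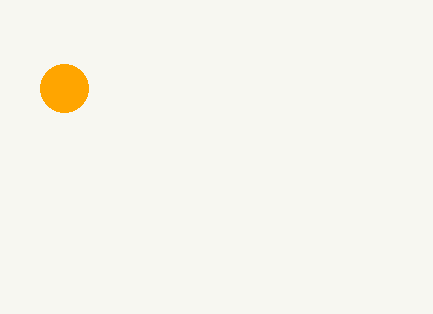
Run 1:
cx = 64; cy = 88; r = 24; fill = 'orange'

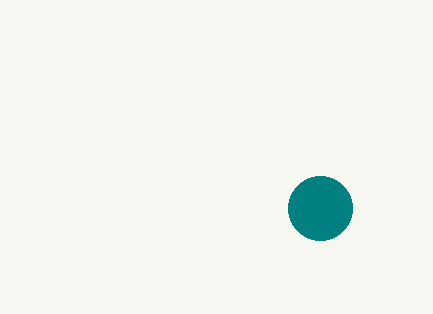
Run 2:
cx = 320
cy = 208
r = 32
fill = 'teal'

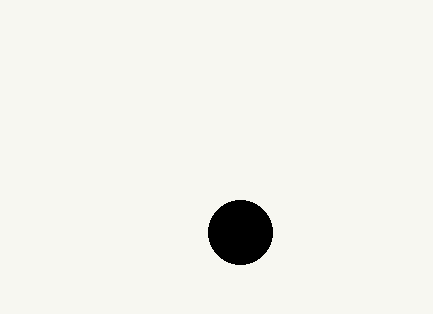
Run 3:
cx = 240, cy = 232, r = 32, fill = 'black'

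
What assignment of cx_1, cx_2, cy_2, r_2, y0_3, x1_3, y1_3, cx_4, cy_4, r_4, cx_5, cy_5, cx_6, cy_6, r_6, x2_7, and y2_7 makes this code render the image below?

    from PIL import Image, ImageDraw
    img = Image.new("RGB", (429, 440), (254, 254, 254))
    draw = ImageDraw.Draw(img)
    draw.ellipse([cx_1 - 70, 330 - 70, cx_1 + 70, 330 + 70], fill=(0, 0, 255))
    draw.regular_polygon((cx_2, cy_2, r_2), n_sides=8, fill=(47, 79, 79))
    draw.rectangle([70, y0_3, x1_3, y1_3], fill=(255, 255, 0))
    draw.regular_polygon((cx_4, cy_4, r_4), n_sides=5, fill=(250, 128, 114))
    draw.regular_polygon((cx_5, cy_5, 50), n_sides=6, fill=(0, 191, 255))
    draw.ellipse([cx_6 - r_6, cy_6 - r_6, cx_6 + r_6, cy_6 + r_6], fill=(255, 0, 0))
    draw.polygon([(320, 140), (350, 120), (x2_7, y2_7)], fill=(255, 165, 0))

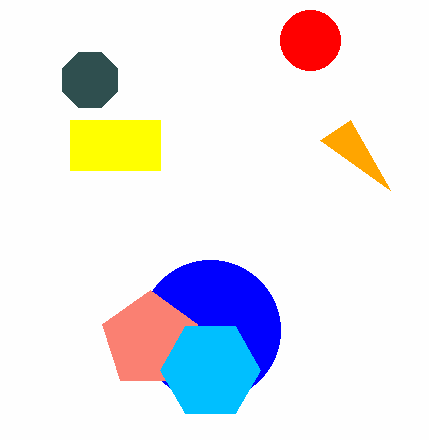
cx_1 = 210; cx_2 = 90; cy_2 = 80; r_2 = 30; y0_3 = 120; x1_3 = 160; y1_3 = 170; cx_4 = 150; cy_4 = 340; r_4 = 50; cx_5 = 210; cy_5 = 370; cx_6 = 310; cy_6 = 40; r_6 = 30; x2_7 = 390; y2_7 = 190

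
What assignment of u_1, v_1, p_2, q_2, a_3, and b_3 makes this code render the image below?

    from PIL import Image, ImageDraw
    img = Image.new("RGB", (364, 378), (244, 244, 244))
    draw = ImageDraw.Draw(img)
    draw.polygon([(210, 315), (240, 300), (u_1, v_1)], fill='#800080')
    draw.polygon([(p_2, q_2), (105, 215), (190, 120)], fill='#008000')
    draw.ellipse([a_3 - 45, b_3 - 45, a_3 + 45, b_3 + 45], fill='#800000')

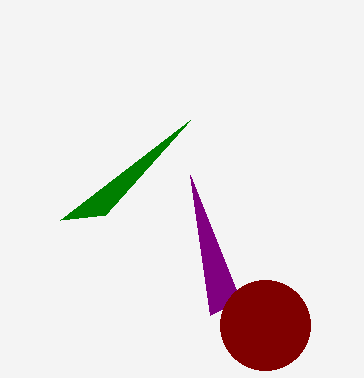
u_1 = 190, v_1 = 175, p_2 = 60, q_2 = 220, a_3 = 265, b_3 = 325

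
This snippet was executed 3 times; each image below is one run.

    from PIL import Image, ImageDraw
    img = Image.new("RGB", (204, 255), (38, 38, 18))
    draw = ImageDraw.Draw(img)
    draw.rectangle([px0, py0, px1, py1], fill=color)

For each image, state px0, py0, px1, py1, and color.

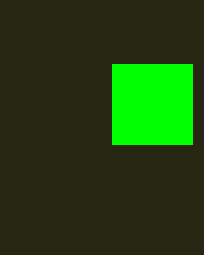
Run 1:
px0 = 112, py0 = 64, px1 = 192, py1 = 144, color = 'lime'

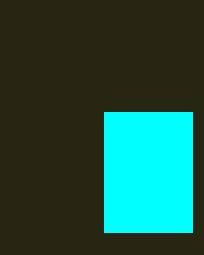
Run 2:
px0 = 104
py0 = 112
px1 = 192
py1 = 232
color = 'cyan'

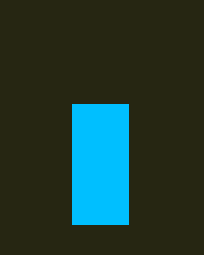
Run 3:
px0 = 72; py0 = 104; px1 = 128; py1 = 224; color = 'deepskyblue'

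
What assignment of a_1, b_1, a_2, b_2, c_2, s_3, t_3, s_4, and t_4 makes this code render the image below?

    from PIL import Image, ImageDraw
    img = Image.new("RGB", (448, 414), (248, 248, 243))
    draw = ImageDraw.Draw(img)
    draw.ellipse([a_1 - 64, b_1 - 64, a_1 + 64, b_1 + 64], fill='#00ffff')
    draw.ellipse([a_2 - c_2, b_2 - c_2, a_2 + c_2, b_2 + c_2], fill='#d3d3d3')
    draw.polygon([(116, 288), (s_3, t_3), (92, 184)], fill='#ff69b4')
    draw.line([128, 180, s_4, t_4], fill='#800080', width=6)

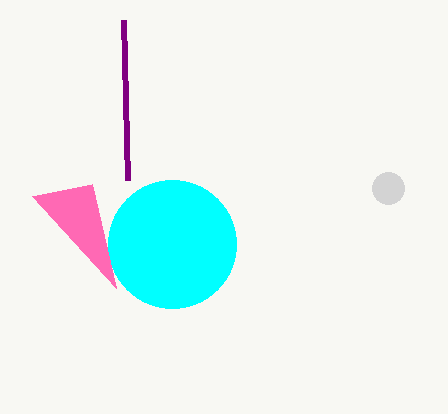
a_1 = 172, b_1 = 244, a_2 = 388, b_2 = 188, c_2 = 16, s_3 = 32, t_3 = 196, s_4 = 124, t_4 = 20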